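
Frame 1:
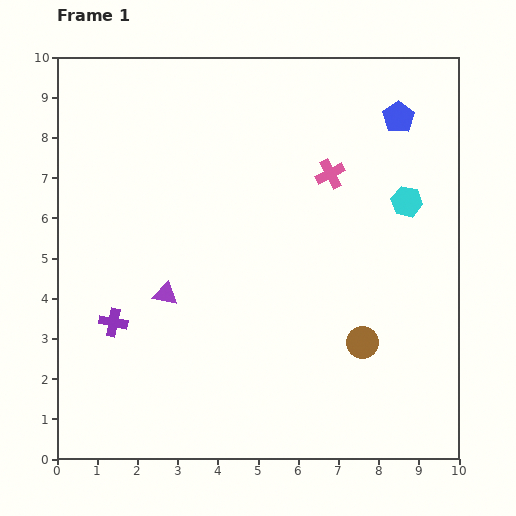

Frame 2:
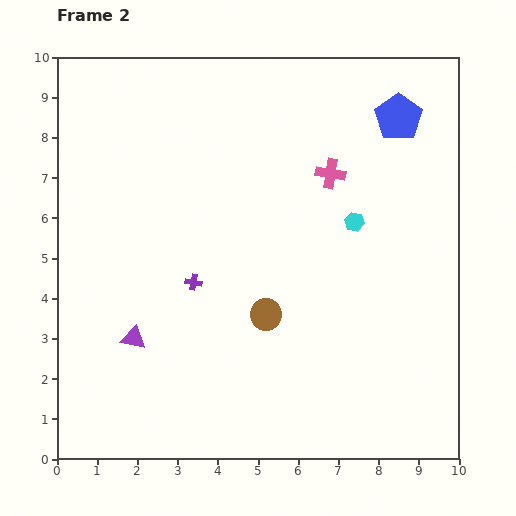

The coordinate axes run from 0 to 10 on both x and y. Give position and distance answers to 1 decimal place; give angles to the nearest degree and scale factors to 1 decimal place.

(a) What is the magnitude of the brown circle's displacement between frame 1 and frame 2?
2.5

The brown circle moved from (7.6, 2.9) to (5.2, 3.6), a distance of √(2.4² + 0.7²) ≈ 2.5.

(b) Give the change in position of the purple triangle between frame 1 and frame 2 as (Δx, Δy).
(-0.8, -1.1)

The purple triangle was at (2.7, 4.1) in frame 1 and (1.9, 3.0) in frame 2.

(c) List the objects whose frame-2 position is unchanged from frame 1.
the blue pentagon, the pink cross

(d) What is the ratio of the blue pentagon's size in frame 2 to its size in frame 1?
1.5×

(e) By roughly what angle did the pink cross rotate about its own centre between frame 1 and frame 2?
37° clockwise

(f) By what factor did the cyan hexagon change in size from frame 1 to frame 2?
0.6×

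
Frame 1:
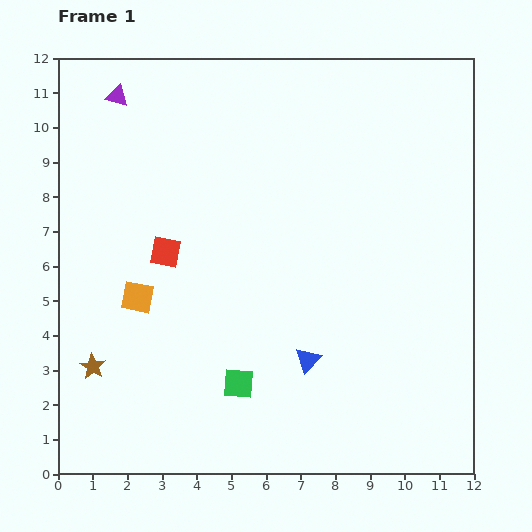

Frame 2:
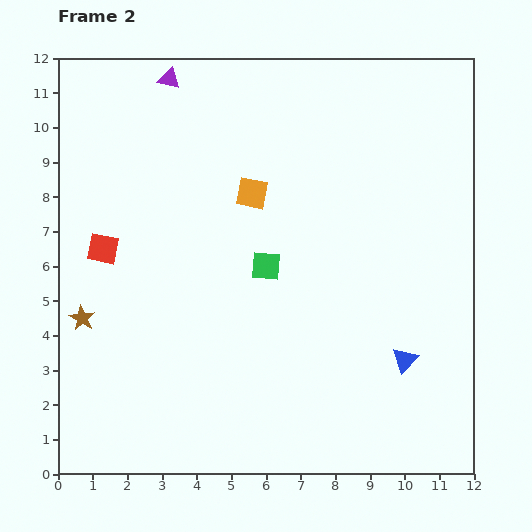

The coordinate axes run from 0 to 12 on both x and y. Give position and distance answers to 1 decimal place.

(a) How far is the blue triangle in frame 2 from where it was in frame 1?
2.8

The blue triangle moved from (7.2, 3.3) to (10.0, 3.3), a distance of √(2.8² + 0.0²) ≈ 2.8.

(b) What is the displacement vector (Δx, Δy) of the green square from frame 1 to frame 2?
(0.8, 3.4)

The green square was at (5.2, 2.6) in frame 1 and (6.0, 6.0) in frame 2.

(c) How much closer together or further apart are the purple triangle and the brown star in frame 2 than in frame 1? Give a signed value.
-0.5

Distance in frame 1: 7.8. Distance in frame 2: 7.3.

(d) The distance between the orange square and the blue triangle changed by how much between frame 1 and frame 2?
+1.3

Distance in frame 1: 5.2. Distance in frame 2: 6.5.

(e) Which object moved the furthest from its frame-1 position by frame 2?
the orange square

(moved 4.5; next 3.5)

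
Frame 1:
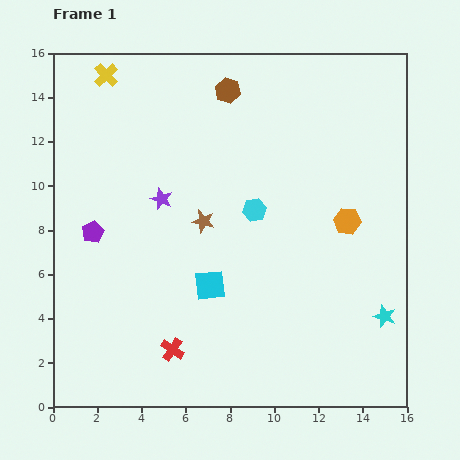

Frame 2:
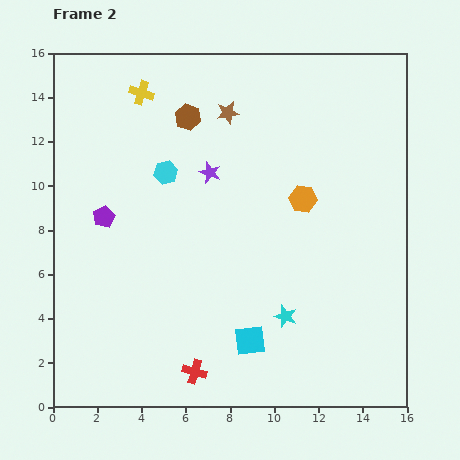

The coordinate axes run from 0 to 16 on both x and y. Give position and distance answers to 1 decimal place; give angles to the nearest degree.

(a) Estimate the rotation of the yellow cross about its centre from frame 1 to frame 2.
28° counter-clockwise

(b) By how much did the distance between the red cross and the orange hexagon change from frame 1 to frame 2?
-0.6

Distance in frame 1: 9.8. Distance in frame 2: 9.2.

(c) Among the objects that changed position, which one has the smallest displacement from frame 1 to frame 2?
the purple pentagon

(moved 0.9)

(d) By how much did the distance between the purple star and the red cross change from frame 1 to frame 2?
+2.2

Distance in frame 1: 6.8. Distance in frame 2: 9.0.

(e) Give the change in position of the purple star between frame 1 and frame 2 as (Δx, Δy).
(2.2, 1.2)

The purple star was at (4.9, 9.4) in frame 1 and (7.1, 10.6) in frame 2.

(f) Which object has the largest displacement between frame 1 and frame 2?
the brown star

(moved 5.0; next 4.5)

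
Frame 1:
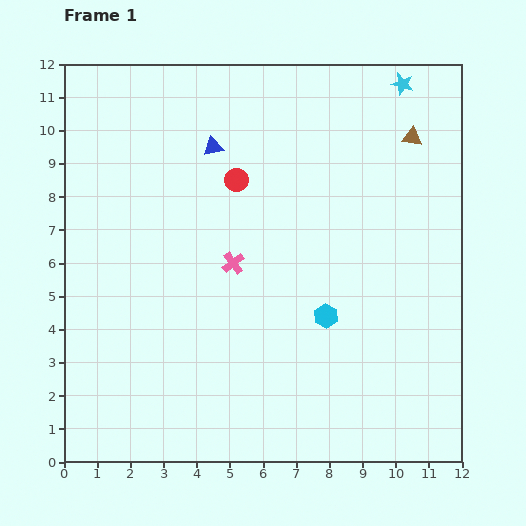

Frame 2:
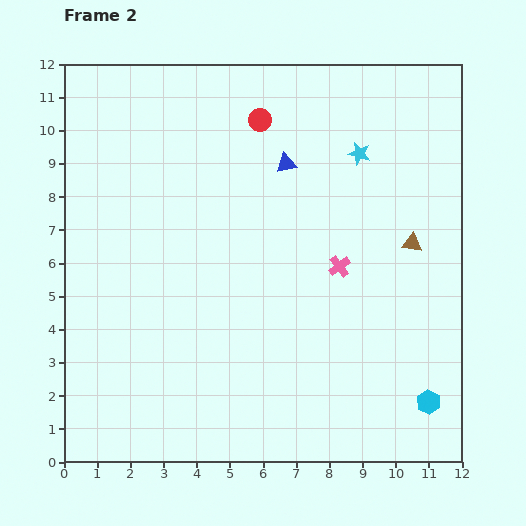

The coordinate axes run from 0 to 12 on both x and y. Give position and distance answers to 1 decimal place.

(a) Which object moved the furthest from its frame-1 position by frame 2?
the cyan hexagon

(moved 4.0; next 3.2)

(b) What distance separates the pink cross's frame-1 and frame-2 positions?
3.2

The pink cross moved from (5.1, 6.0) to (8.3, 5.9), a distance of √(3.2² + 0.1²) ≈ 3.2.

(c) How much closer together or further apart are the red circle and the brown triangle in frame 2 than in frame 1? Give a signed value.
+0.4

Distance in frame 1: 5.5. Distance in frame 2: 5.9.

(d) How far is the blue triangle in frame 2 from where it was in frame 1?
2.3

The blue triangle moved from (4.5, 9.5) to (6.7, 9.0), a distance of √(2.2² + 0.5²) ≈ 2.3.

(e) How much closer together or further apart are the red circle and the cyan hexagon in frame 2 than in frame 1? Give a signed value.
+5.0

Distance in frame 1: 4.9. Distance in frame 2: 9.9.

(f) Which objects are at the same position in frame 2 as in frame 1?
none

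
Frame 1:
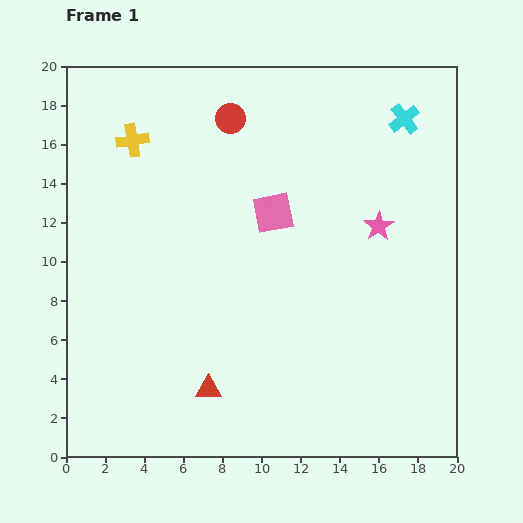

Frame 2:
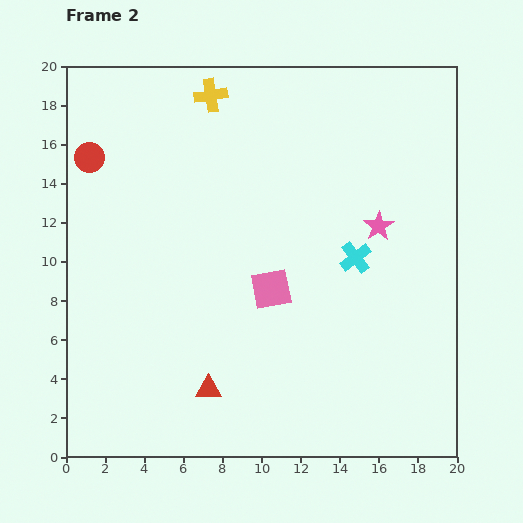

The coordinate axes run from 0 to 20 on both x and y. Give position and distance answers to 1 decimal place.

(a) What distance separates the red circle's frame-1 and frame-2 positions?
7.5

The red circle moved from (8.4, 17.3) to (1.2, 15.3), a distance of √(7.2² + 2.0²) ≈ 7.5.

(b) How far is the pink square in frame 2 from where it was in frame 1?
3.9

The pink square moved from (10.6, 12.5) to (10.5, 8.6), a distance of √(0.1² + 3.9²) ≈ 3.9.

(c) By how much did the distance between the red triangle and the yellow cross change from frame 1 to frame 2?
+1.7

Distance in frame 1: 13.3. Distance in frame 2: 15.0.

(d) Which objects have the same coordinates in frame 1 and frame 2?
the red triangle, the pink star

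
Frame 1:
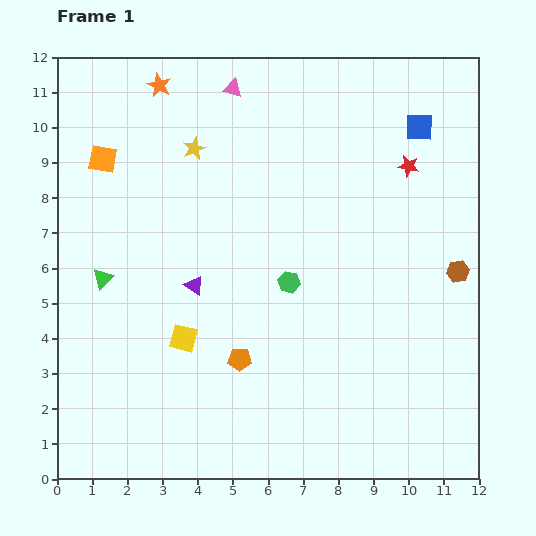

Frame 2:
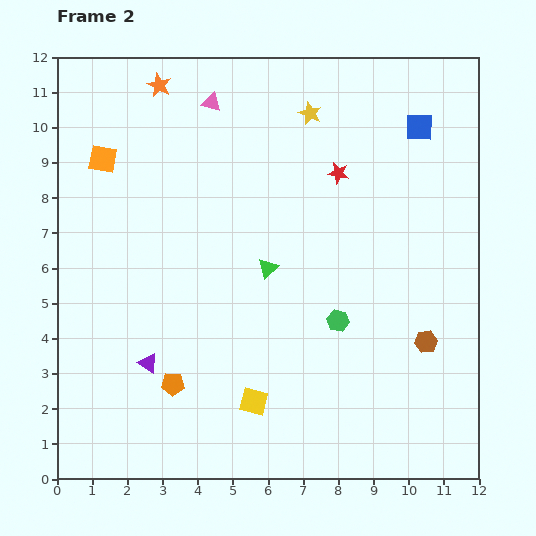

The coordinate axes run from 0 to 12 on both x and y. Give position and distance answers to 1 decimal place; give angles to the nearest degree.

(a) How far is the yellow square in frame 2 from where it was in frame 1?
2.7

The yellow square moved from (3.6, 4.0) to (5.6, 2.2), a distance of √(2.0² + 1.8²) ≈ 2.7.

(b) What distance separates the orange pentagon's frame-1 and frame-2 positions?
2.0

The orange pentagon moved from (5.2, 3.4) to (3.3, 2.7), a distance of √(1.9² + 0.7²) ≈ 2.0.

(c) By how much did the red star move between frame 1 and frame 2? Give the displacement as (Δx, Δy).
(-2.0, -0.2)

The red star was at (10.0, 8.9) in frame 1 and (8.0, 8.7) in frame 2.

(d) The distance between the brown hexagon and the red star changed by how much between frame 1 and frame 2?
+2.1

Distance in frame 1: 3.3. Distance in frame 2: 5.4.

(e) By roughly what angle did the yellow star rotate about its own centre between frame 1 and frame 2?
25° counter-clockwise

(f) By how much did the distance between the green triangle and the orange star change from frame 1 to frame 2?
+0.4

Distance in frame 1: 5.7. Distance in frame 2: 6.1.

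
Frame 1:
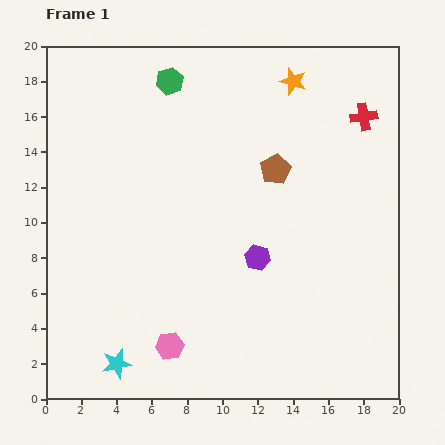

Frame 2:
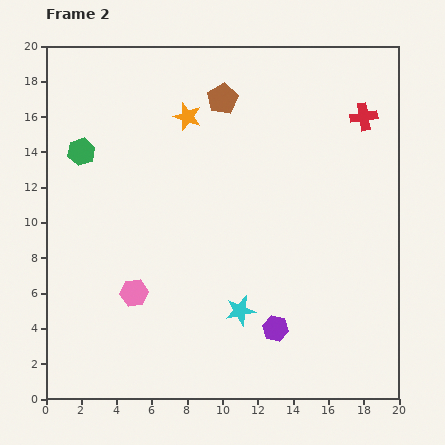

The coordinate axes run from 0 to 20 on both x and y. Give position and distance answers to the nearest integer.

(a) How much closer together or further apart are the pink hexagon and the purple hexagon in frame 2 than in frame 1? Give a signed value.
+1

Distance in frame 1: 7. Distance in frame 2: 8.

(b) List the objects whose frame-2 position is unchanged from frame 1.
the red cross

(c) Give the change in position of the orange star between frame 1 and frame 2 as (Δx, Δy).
(-6, -2)

The orange star was at (14, 18) in frame 1 and (8, 16) in frame 2.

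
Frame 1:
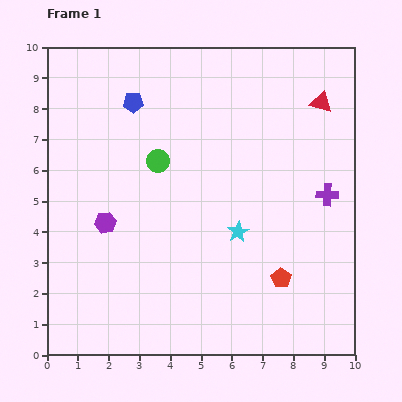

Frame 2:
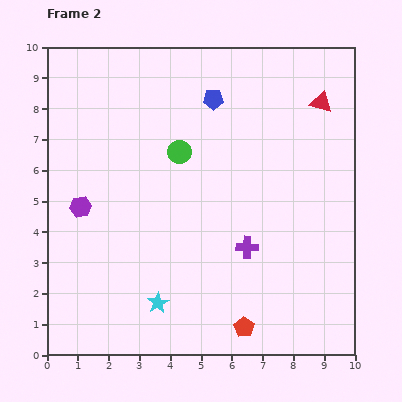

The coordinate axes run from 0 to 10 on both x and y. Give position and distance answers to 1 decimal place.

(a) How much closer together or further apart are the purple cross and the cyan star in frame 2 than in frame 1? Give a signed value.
+0.3

Distance in frame 1: 3.1. Distance in frame 2: 3.4.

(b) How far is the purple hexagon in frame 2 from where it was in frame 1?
0.9

The purple hexagon moved from (1.9, 4.3) to (1.1, 4.8), a distance of √(0.8² + 0.5²) ≈ 0.9.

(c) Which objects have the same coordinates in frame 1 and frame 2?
the red triangle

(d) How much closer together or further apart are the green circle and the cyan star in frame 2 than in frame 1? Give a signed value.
+1.4

Distance in frame 1: 3.5. Distance in frame 2: 4.9.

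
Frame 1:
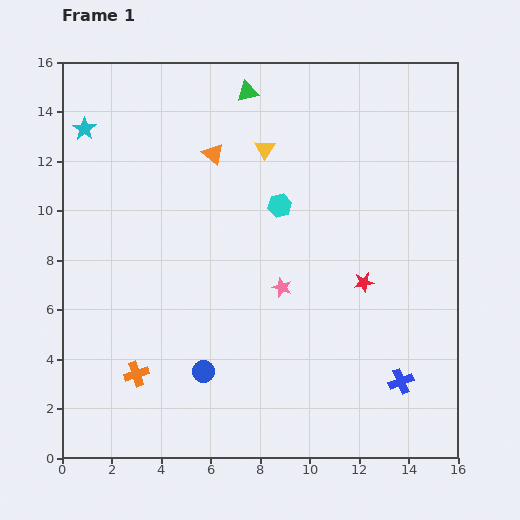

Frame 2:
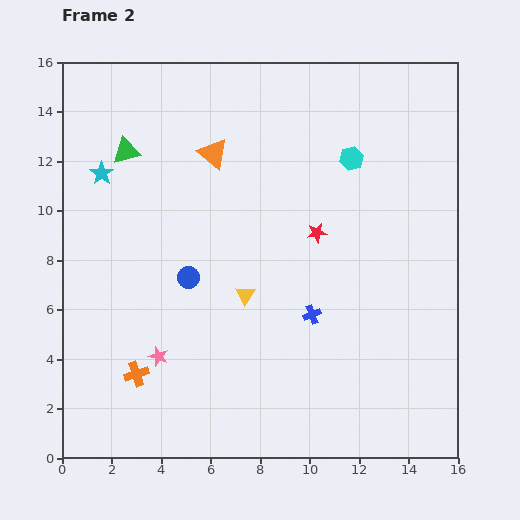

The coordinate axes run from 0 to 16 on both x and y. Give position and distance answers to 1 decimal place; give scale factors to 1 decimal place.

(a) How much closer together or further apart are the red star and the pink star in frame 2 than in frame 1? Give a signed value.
+4.8

Distance in frame 1: 3.3. Distance in frame 2: 8.1.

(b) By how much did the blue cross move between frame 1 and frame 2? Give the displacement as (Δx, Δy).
(-3.6, 2.7)

The blue cross was at (13.7, 3.1) in frame 1 and (10.1, 5.8) in frame 2.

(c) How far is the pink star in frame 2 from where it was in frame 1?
5.7

The pink star moved from (8.9, 6.9) to (3.9, 4.1), a distance of √(5.0² + 2.8²) ≈ 5.7.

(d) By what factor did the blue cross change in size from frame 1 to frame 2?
0.7×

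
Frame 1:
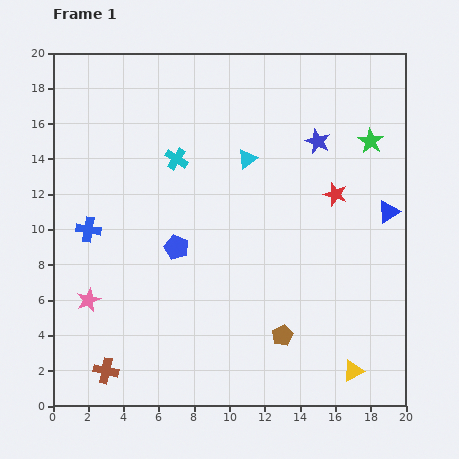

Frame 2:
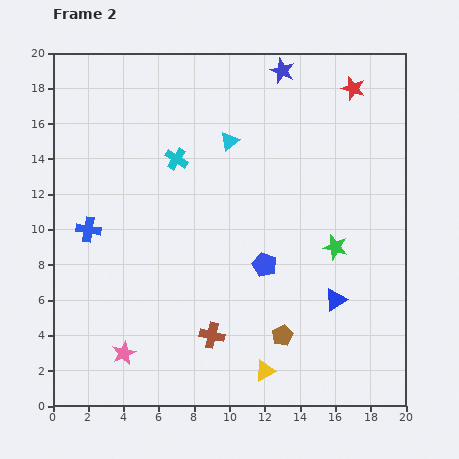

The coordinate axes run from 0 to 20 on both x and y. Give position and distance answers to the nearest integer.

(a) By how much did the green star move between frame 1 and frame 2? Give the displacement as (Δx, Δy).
(-2, -6)

The green star was at (18, 15) in frame 1 and (16, 9) in frame 2.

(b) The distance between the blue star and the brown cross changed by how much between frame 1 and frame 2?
-2

Distance in frame 1: 18. Distance in frame 2: 16.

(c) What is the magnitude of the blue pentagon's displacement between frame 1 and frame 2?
5

The blue pentagon moved from (7, 9) to (12, 8), a distance of √(5² + 1²) ≈ 5.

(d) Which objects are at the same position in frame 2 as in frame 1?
the blue cross, the brown pentagon, the cyan cross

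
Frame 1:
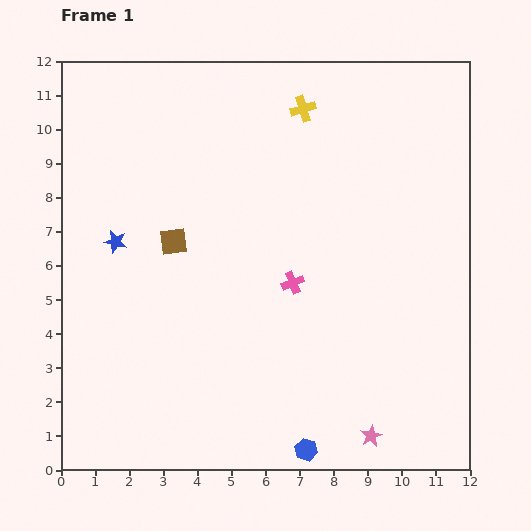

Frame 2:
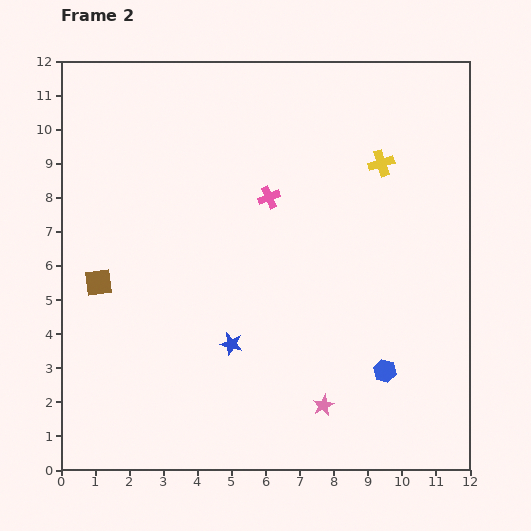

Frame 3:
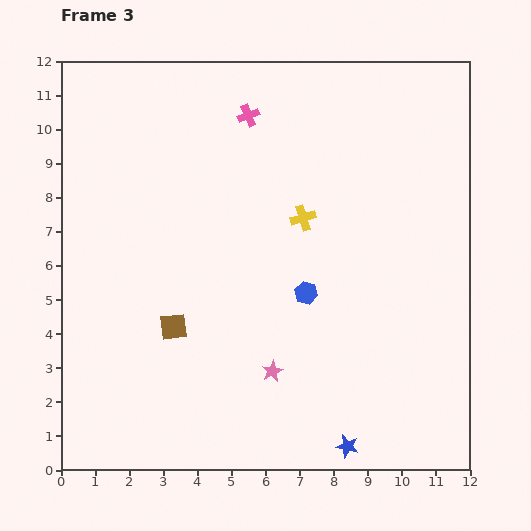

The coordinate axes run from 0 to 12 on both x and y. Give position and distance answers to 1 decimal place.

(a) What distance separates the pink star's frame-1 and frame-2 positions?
1.7

The pink star moved from (9.1, 1.0) to (7.7, 1.9), a distance of √(1.4² + 0.9²) ≈ 1.7.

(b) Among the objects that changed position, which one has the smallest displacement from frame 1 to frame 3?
the brown square

(moved 2.5)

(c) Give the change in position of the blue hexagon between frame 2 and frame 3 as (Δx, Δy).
(-2.3, 2.3)

The blue hexagon was at (9.5, 2.9) in frame 2 and (7.2, 5.2) in frame 3.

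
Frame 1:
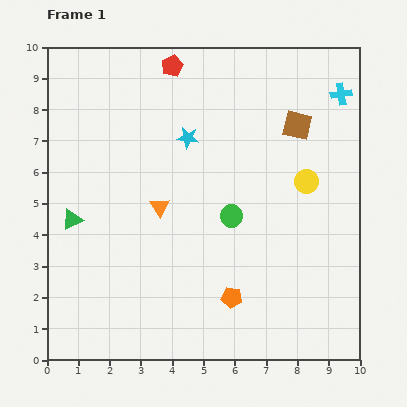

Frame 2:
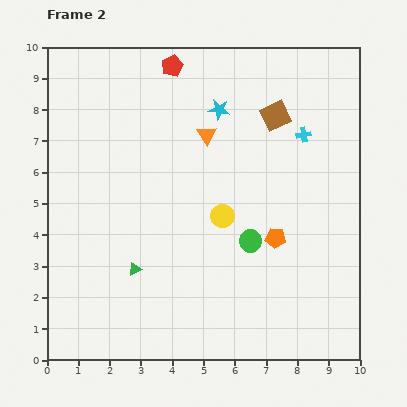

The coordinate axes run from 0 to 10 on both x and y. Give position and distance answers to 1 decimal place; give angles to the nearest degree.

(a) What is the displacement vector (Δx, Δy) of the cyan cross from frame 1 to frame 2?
(-1.2, -1.3)

The cyan cross was at (9.4, 8.5) in frame 1 and (8.2, 7.2) in frame 2.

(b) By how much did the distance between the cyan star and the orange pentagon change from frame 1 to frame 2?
-0.8

Distance in frame 1: 5.3. Distance in frame 2: 4.5.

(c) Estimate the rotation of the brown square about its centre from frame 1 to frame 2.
39° counter-clockwise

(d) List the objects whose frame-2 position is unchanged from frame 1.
the red pentagon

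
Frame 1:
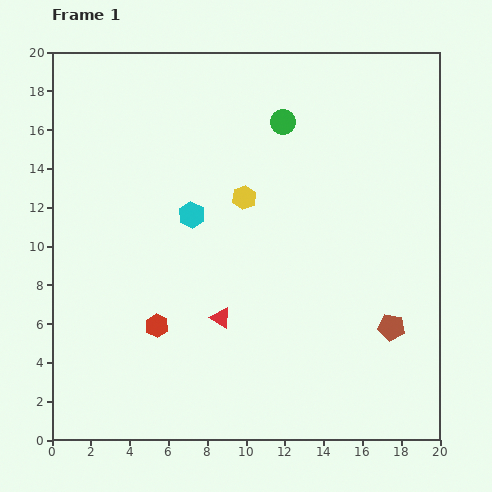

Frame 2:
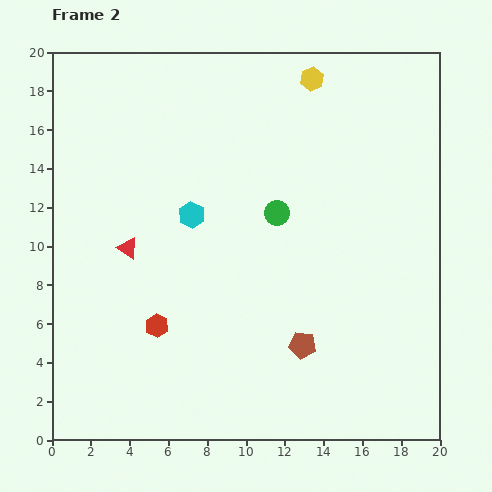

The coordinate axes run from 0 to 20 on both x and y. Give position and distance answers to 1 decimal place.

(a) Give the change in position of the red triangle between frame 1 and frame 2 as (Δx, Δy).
(-4.8, 3.6)

The red triangle was at (8.7, 6.3) in frame 1 and (3.9, 9.9) in frame 2.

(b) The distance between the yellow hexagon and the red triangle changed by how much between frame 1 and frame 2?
+6.6

Distance in frame 1: 6.3. Distance in frame 2: 12.9.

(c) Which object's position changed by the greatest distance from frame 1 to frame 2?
the yellow hexagon

(moved 7.0; next 6.0)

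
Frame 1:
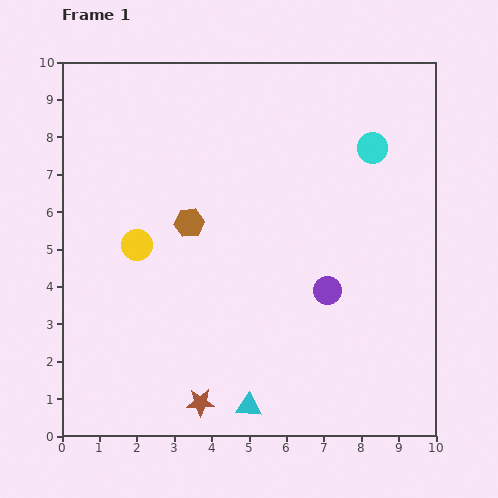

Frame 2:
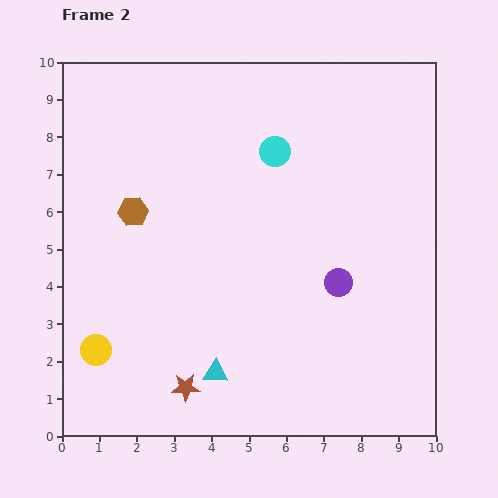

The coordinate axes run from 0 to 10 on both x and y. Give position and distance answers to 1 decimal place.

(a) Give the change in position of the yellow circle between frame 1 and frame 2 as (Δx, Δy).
(-1.1, -2.8)

The yellow circle was at (2.0, 5.1) in frame 1 and (0.9, 2.3) in frame 2.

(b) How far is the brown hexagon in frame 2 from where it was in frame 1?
1.5

The brown hexagon moved from (3.4, 5.7) to (1.9, 6.0), a distance of √(1.5² + 0.3²) ≈ 1.5.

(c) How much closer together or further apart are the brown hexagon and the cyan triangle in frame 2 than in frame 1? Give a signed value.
-0.4

Distance in frame 1: 5.2. Distance in frame 2: 4.8.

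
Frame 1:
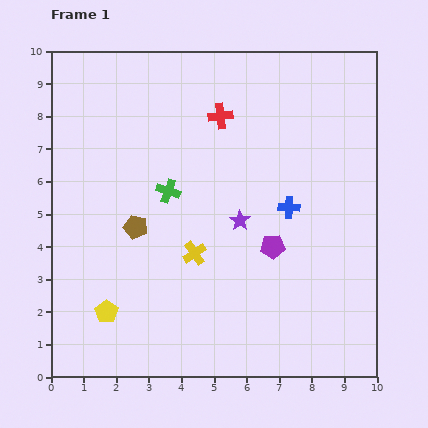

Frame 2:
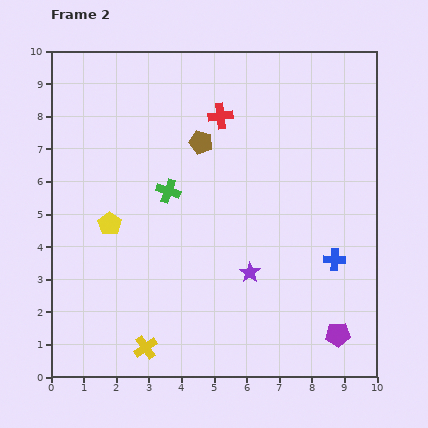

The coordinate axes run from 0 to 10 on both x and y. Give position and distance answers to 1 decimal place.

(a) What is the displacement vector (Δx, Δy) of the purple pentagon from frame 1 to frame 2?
(2.0, -2.7)

The purple pentagon was at (6.8, 4.0) in frame 1 and (8.8, 1.3) in frame 2.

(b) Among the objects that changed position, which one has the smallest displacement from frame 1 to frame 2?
the purple star

(moved 1.6)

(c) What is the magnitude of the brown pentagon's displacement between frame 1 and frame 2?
3.3

The brown pentagon moved from (2.6, 4.6) to (4.6, 7.2), a distance of √(2.0² + 2.6²) ≈ 3.3.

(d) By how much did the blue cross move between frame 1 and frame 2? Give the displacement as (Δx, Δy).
(1.4, -1.6)

The blue cross was at (7.3, 5.2) in frame 1 and (8.7, 3.6) in frame 2.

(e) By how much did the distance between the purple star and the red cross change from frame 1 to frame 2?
+1.6

Distance in frame 1: 3.3. Distance in frame 2: 4.9.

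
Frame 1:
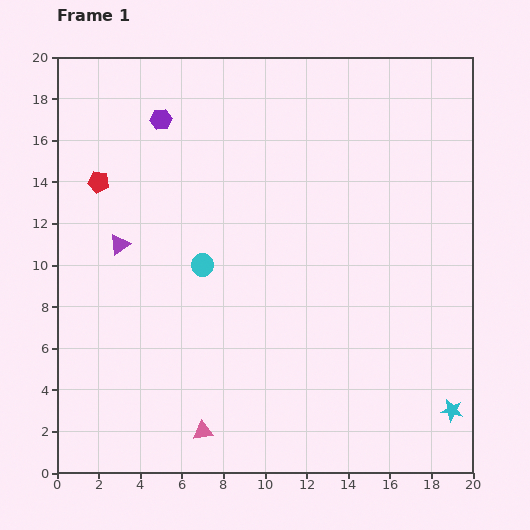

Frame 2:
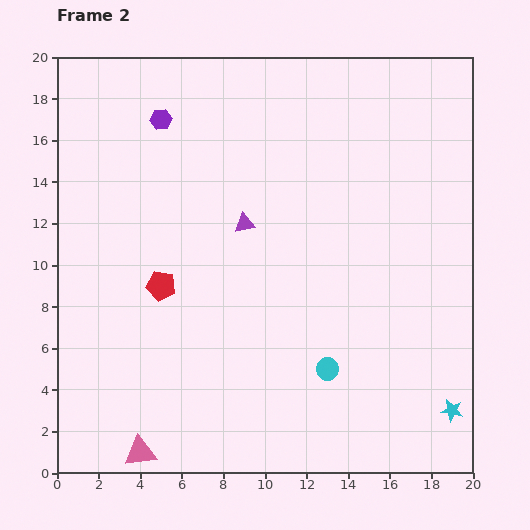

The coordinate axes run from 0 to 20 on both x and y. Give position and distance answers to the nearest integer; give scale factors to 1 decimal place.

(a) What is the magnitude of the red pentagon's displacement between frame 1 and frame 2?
6

The red pentagon moved from (2, 14) to (5, 9), a distance of √(3² + 5²) ≈ 6.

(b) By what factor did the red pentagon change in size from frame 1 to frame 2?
1.4×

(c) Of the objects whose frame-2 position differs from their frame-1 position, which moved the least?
the pink triangle

(moved 3)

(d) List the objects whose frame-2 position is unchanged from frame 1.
the cyan star, the purple hexagon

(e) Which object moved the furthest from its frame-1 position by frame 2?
the cyan circle

(moved 8; next 6)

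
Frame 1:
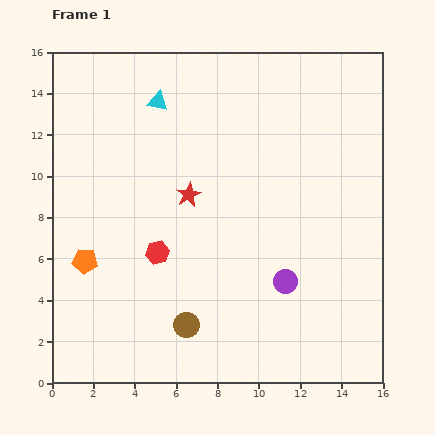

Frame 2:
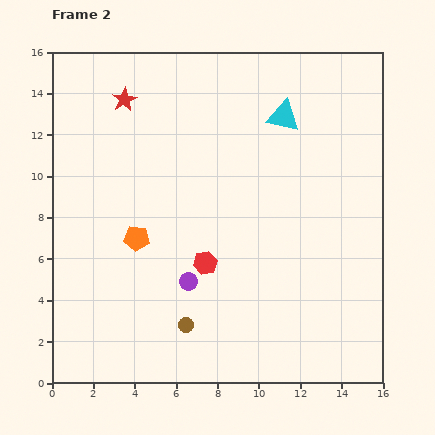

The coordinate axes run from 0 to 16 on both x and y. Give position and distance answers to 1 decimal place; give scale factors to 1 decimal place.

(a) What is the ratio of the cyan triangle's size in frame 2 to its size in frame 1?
1.6×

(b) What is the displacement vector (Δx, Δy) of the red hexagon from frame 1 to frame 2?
(2.3, -0.5)

The red hexagon was at (5.1, 6.3) in frame 1 and (7.4, 5.8) in frame 2.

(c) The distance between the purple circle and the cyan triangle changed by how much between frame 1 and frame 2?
-1.5

Distance in frame 1: 10.7. Distance in frame 2: 9.2.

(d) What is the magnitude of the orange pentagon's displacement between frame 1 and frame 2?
2.7

The orange pentagon moved from (1.6, 5.9) to (4.1, 7.0), a distance of √(2.5² + 1.1²) ≈ 2.7.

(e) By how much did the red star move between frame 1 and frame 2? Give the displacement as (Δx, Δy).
(-3.1, 4.6)

The red star was at (6.6, 9.1) in frame 1 and (3.5, 13.7) in frame 2.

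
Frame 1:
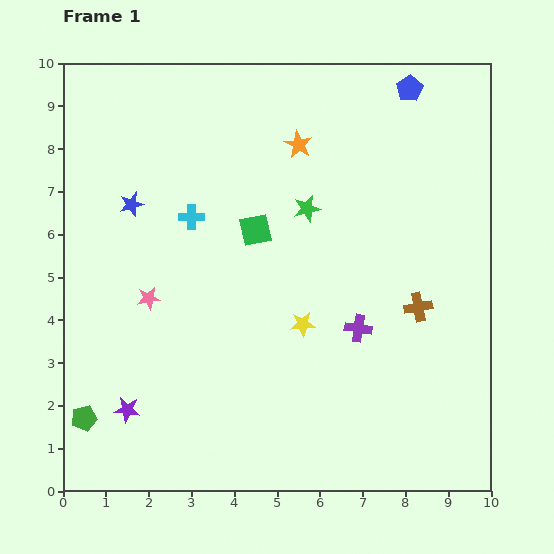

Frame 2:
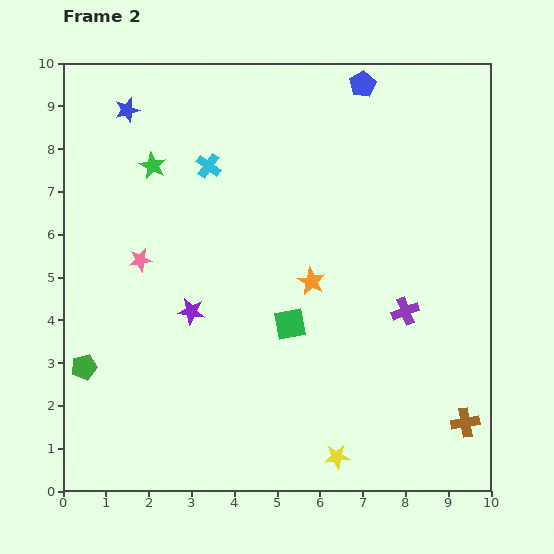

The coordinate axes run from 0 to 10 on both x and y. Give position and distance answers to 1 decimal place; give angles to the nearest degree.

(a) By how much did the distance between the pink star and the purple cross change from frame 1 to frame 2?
+1.4

Distance in frame 1: 4.9. Distance in frame 2: 6.3.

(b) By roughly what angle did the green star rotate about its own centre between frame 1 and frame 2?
30° counter-clockwise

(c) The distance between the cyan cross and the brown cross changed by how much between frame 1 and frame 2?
+2.8

Distance in frame 1: 5.7. Distance in frame 2: 8.5.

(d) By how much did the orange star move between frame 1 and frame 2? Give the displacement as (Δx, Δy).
(0.3, -3.2)

The orange star was at (5.5, 8.1) in frame 1 and (5.8, 4.9) in frame 2.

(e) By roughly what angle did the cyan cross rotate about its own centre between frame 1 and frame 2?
36° clockwise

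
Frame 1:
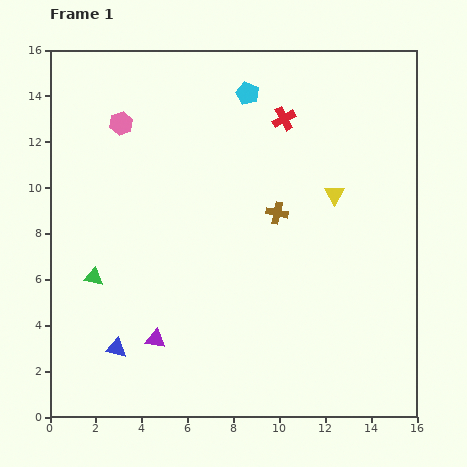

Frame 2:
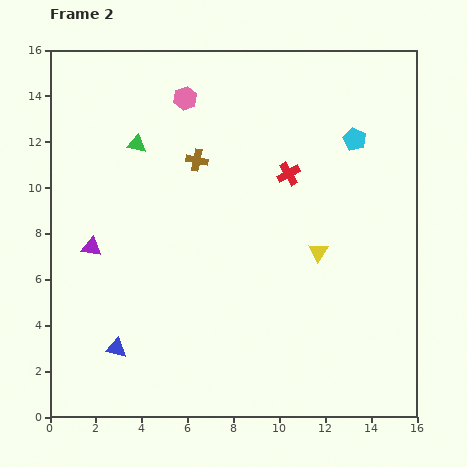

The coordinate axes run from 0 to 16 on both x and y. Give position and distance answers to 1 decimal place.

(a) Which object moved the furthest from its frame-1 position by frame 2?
the green triangle

(moved 6.1; next 5.1)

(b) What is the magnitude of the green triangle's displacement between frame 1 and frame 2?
6.1

The green triangle moved from (1.9, 6.1) to (3.8, 11.9), a distance of √(1.9² + 5.8²) ≈ 6.1.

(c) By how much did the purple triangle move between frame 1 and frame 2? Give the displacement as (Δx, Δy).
(-2.8, 4.0)

The purple triangle was at (4.6, 3.4) in frame 1 and (1.8, 7.4) in frame 2.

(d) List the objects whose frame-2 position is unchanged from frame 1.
the blue triangle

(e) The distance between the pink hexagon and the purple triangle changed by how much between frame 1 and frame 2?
-1.8

Distance in frame 1: 9.5. Distance in frame 2: 7.7.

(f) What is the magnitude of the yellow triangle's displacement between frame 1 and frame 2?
2.6

The yellow triangle moved from (12.4, 9.7) to (11.7, 7.2), a distance of √(0.7² + 2.5²) ≈ 2.6.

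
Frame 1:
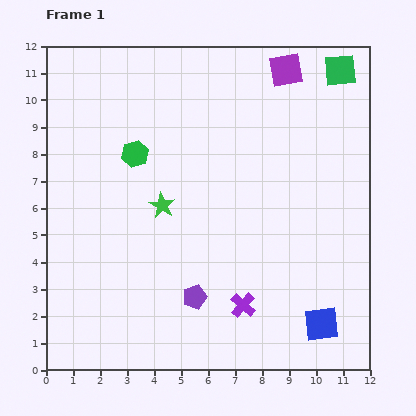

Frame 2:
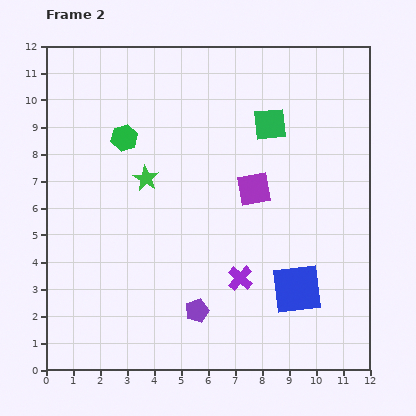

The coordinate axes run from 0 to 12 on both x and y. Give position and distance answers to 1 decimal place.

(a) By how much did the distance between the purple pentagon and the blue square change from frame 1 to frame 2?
-1.0

Distance in frame 1: 4.8. Distance in frame 2: 3.8.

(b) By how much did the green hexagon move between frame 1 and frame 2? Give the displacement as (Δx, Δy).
(-0.4, 0.6)

The green hexagon was at (3.3, 8.0) in frame 1 and (2.9, 8.6) in frame 2.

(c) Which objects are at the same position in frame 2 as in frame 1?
none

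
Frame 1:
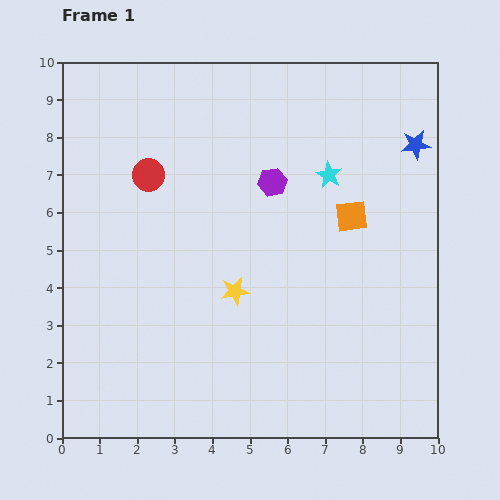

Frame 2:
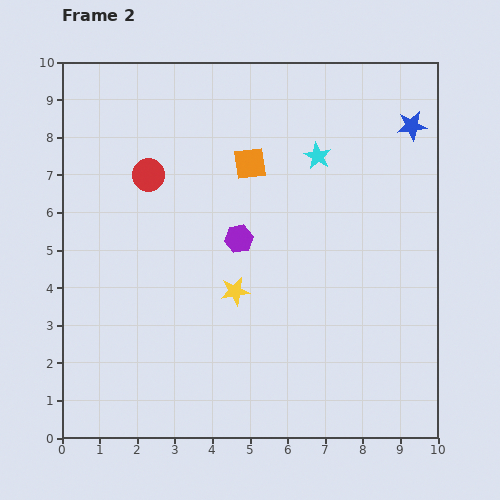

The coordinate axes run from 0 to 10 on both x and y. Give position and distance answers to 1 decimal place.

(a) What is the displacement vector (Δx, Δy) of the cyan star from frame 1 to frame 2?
(-0.3, 0.5)

The cyan star was at (7.1, 7.0) in frame 1 and (6.8, 7.5) in frame 2.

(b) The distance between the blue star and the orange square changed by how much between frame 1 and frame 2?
+1.9

Distance in frame 1: 2.5. Distance in frame 2: 4.4.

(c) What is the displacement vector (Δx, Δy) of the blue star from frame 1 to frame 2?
(-0.1, 0.5)

The blue star was at (9.4, 7.8) in frame 1 and (9.3, 8.3) in frame 2.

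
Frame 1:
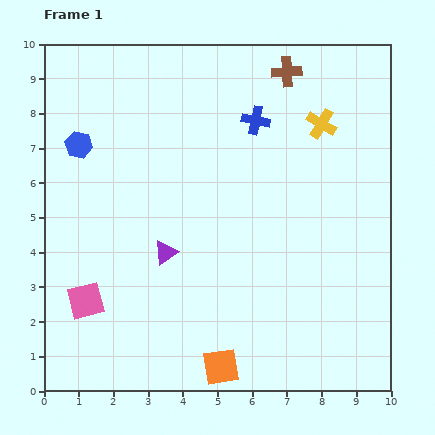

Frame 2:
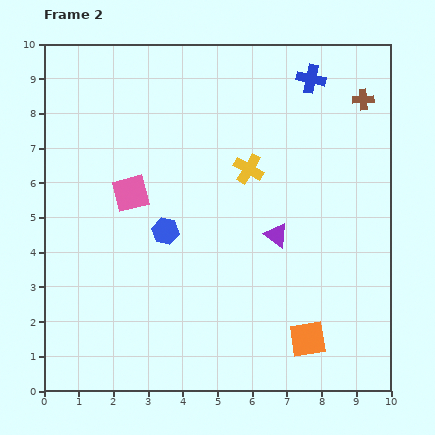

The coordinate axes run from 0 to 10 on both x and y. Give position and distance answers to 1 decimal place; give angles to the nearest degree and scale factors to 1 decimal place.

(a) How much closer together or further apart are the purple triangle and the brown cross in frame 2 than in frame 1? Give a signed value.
-1.7

Distance in frame 1: 6.3. Distance in frame 2: 4.6.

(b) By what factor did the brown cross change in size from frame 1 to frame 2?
0.7×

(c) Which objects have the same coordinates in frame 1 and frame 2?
none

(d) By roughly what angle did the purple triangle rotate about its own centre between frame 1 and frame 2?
49° counter-clockwise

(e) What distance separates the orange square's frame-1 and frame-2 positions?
2.6

The orange square moved from (5.1, 0.7) to (7.6, 1.5), a distance of √(2.5² + 0.8²) ≈ 2.6.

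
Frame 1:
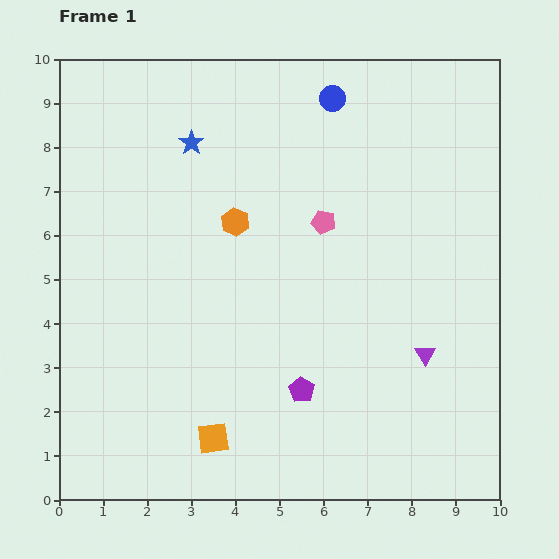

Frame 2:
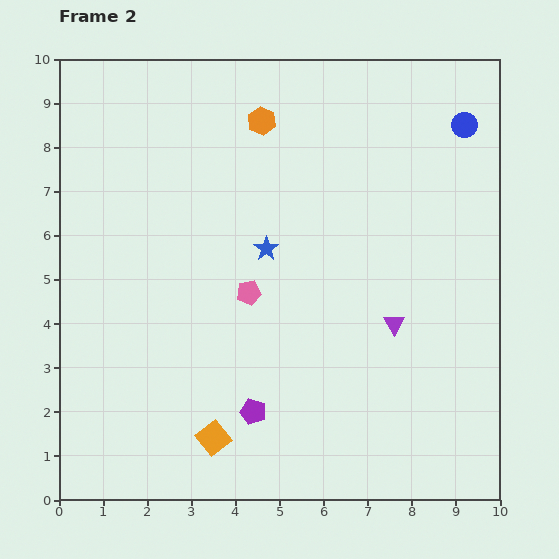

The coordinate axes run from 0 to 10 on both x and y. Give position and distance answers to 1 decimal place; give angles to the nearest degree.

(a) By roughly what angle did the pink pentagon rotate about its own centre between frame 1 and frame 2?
23° counter-clockwise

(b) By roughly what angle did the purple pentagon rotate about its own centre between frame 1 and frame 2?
16° counter-clockwise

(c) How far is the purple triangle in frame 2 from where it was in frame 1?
1.0

The purple triangle moved from (8.3, 3.3) to (7.6, 4.0), a distance of √(0.7² + 0.7²) ≈ 1.0.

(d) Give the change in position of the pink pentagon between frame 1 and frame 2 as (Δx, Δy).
(-1.7, -1.6)

The pink pentagon was at (6.0, 6.3) in frame 1 and (4.3, 4.7) in frame 2.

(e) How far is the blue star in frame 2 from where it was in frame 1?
2.9

The blue star moved from (3.0, 8.1) to (4.7, 5.7), a distance of √(1.7² + 2.4²) ≈ 2.9.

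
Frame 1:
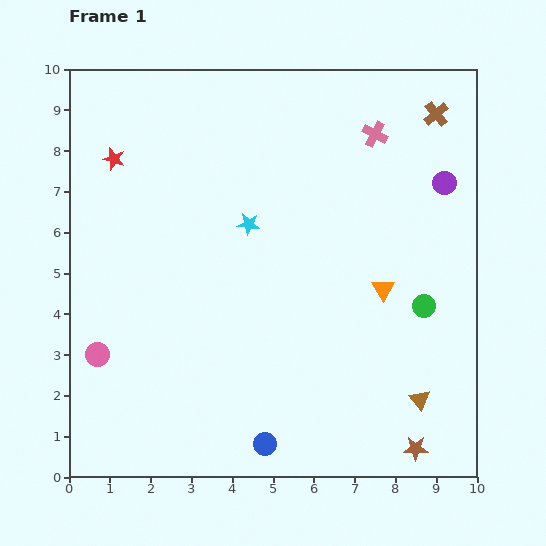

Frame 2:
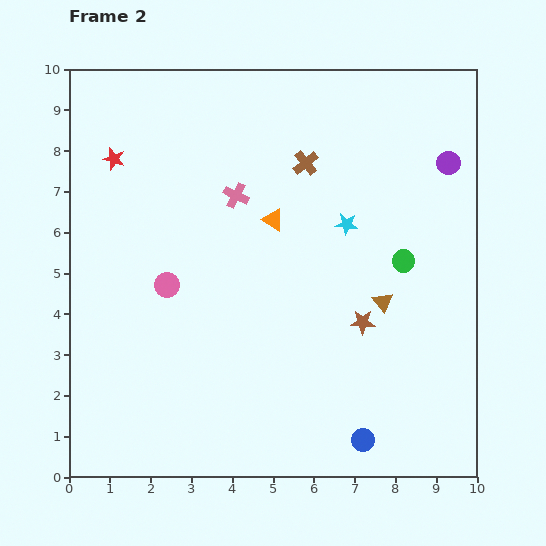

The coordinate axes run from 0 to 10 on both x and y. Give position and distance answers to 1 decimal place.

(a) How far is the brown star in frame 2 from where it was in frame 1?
3.4

The brown star moved from (8.5, 0.7) to (7.2, 3.8), a distance of √(1.3² + 3.1²) ≈ 3.4.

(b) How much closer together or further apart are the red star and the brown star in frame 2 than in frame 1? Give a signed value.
-3.0

Distance in frame 1: 10.3. Distance in frame 2: 7.3.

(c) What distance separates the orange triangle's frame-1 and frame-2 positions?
3.2

The orange triangle moved from (7.7, 4.6) to (5.0, 6.3), a distance of √(2.7² + 1.7²) ≈ 3.2.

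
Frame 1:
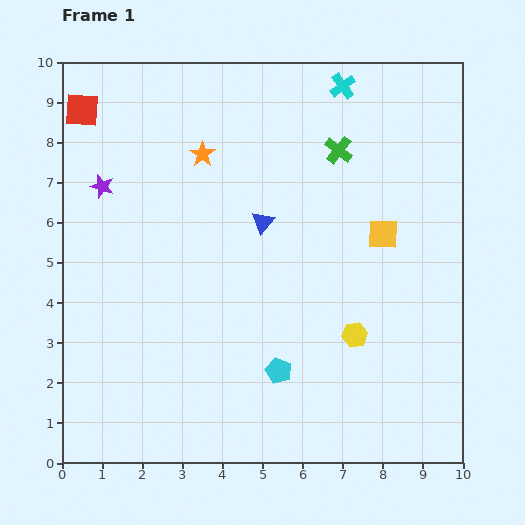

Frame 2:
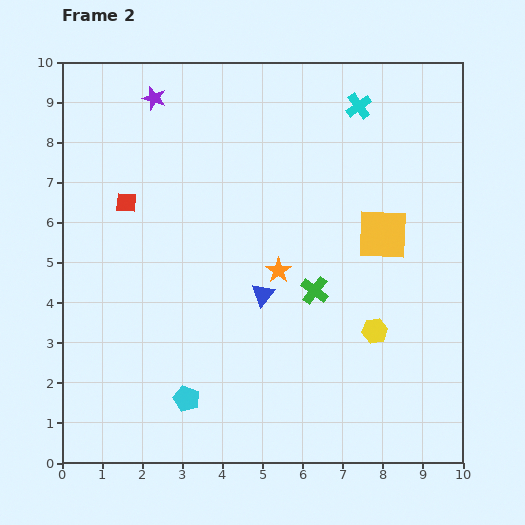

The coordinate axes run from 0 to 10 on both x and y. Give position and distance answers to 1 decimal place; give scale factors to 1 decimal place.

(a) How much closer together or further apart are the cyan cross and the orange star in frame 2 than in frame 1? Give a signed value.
+0.7

Distance in frame 1: 3.9. Distance in frame 2: 4.6.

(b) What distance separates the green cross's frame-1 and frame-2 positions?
3.6

The green cross moved from (6.9, 7.8) to (6.3, 4.3), a distance of √(0.6² + 3.5²) ≈ 3.6.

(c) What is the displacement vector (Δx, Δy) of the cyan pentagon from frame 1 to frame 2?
(-2.3, -0.7)

The cyan pentagon was at (5.4, 2.3) in frame 1 and (3.1, 1.6) in frame 2.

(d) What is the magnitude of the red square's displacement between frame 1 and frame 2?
2.5

The red square moved from (0.5, 8.8) to (1.6, 6.5), a distance of √(1.1² + 2.3²) ≈ 2.5.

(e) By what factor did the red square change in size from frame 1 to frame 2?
0.6×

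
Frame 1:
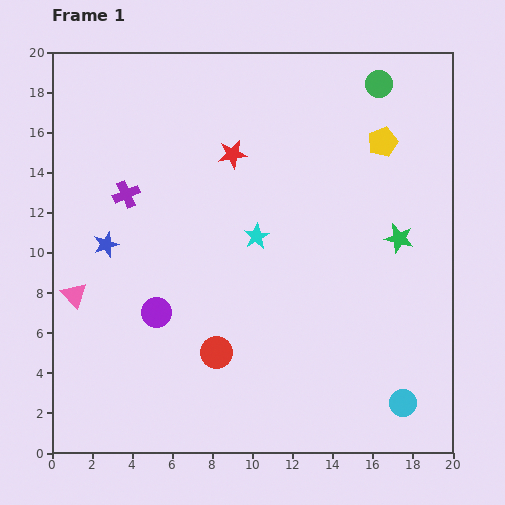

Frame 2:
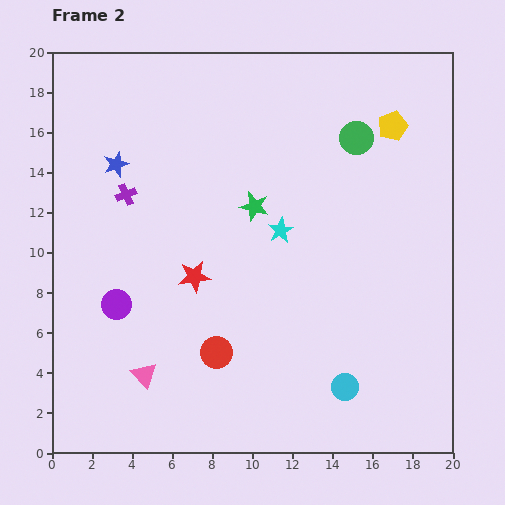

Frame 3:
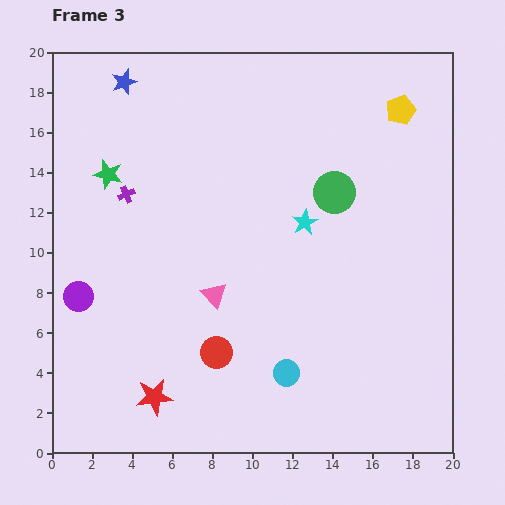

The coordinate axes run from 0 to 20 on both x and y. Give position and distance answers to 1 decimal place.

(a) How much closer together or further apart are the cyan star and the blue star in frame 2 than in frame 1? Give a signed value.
+1.3

Distance in frame 1: 7.5. Distance in frame 2: 8.8.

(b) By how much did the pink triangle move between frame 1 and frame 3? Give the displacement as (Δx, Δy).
(7.0, 0.0)

The pink triangle was at (1.1, 7.9) in frame 1 and (8.1, 7.9) in frame 3.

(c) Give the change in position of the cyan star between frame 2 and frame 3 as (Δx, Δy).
(1.2, 0.4)

The cyan star was at (11.4, 11.1) in frame 2 and (12.6, 11.5) in frame 3.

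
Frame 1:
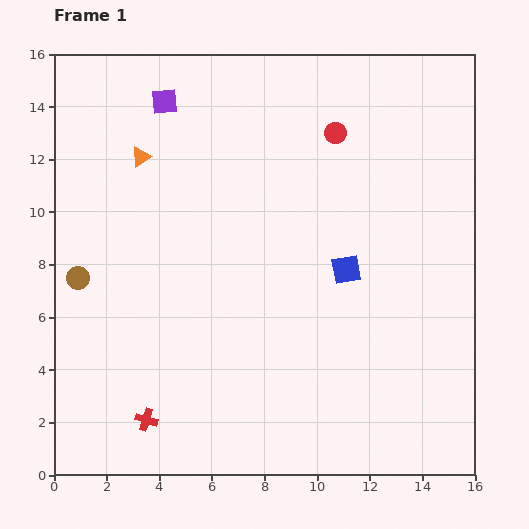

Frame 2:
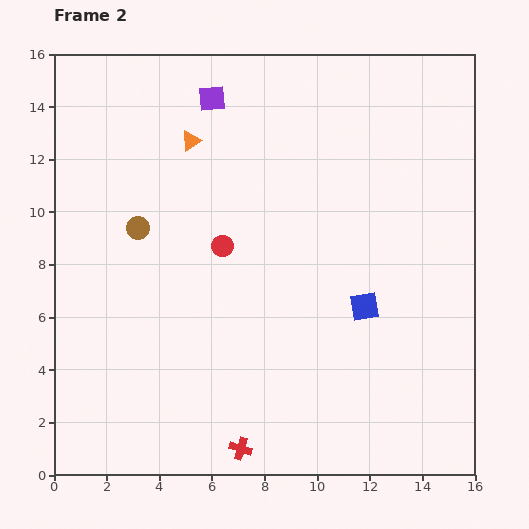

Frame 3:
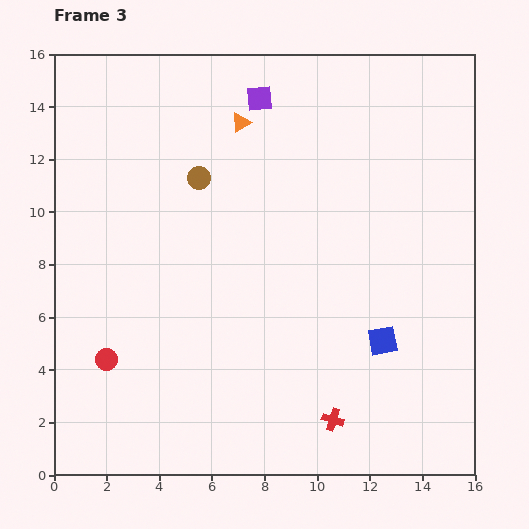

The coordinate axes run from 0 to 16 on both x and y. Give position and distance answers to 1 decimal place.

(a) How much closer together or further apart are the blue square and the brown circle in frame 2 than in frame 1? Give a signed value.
-1.1

Distance in frame 1: 10.2. Distance in frame 2: 9.1.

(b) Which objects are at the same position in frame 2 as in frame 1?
none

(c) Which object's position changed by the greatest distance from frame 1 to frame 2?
the red circle

(moved 6.1; next 3.8)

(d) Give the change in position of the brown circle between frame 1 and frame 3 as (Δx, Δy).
(4.6, 3.8)

The brown circle was at (0.9, 7.5) in frame 1 and (5.5, 11.3) in frame 3.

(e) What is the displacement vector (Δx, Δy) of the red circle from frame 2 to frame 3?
(-4.4, -4.3)

The red circle was at (6.4, 8.7) in frame 2 and (2.0, 4.4) in frame 3.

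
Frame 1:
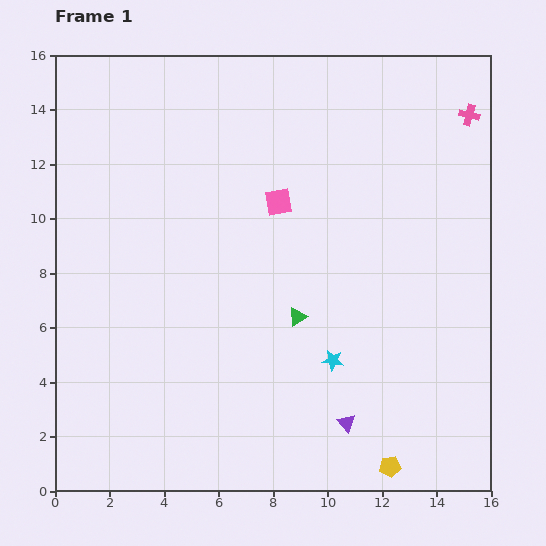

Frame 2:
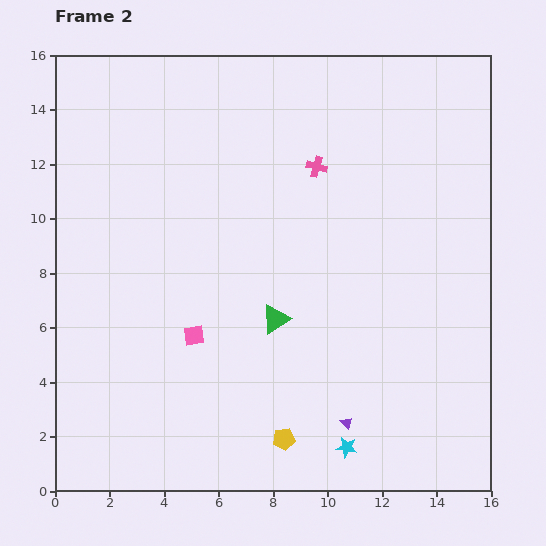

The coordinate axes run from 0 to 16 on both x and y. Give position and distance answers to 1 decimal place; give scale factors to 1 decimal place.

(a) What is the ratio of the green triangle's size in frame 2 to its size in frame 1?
1.6×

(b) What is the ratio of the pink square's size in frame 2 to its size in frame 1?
0.8×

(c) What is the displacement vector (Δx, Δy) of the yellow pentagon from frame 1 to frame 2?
(-3.9, 1.0)

The yellow pentagon was at (12.3, 0.9) in frame 1 and (8.4, 1.9) in frame 2.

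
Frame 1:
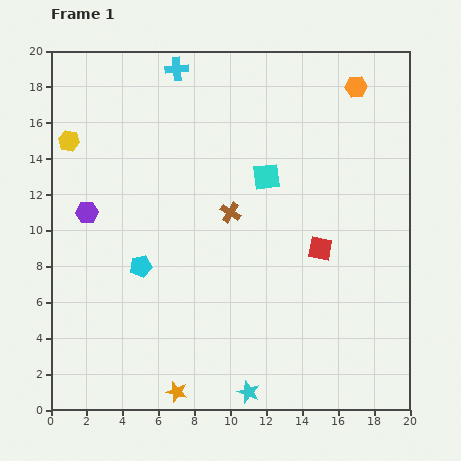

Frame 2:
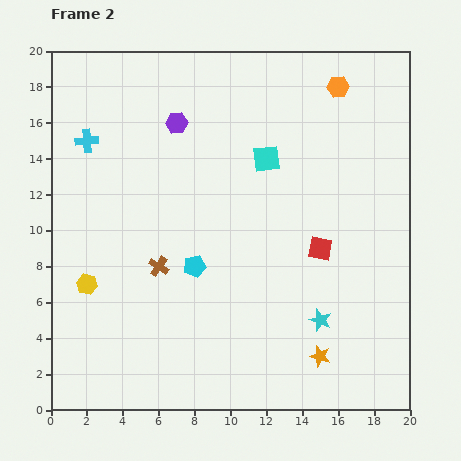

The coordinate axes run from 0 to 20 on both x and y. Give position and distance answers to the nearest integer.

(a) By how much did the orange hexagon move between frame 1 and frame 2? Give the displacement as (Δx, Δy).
(-1, 0)

The orange hexagon was at (17, 18) in frame 1 and (16, 18) in frame 2.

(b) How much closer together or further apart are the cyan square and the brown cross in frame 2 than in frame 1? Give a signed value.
+5

Distance in frame 1: 3. Distance in frame 2: 8.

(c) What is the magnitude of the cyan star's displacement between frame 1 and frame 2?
6

The cyan star moved from (11, 1) to (15, 5), a distance of √(4² + 4²) ≈ 6.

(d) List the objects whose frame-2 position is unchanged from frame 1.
the red square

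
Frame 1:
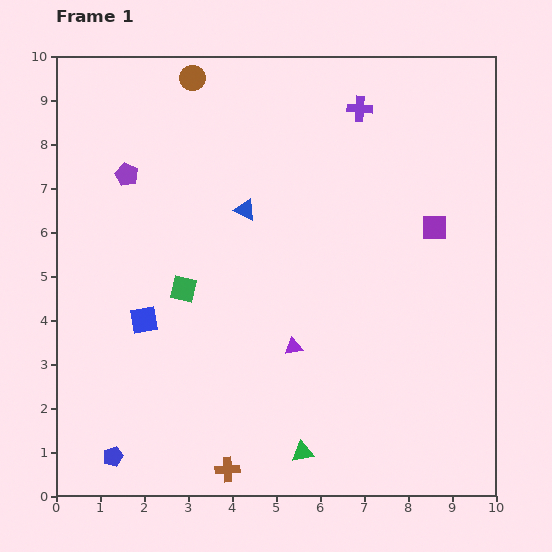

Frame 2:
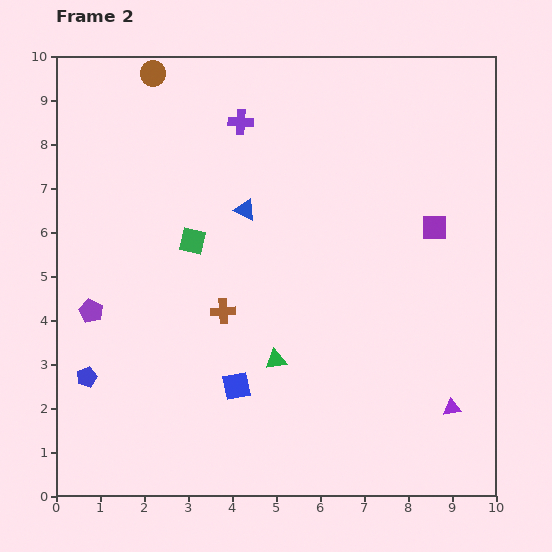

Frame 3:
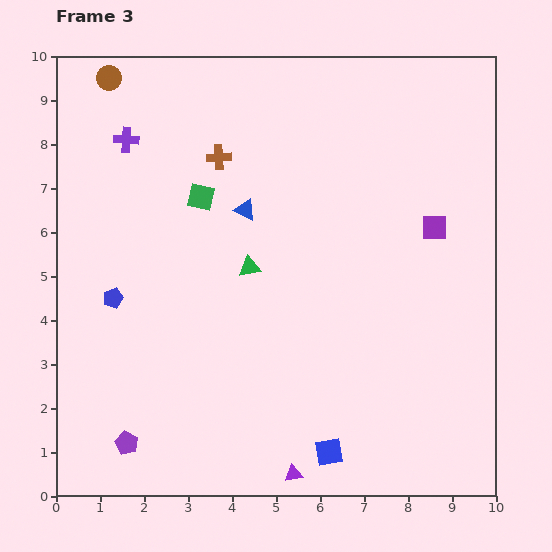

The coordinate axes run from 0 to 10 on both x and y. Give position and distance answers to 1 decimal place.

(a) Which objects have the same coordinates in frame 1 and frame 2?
the purple square, the blue triangle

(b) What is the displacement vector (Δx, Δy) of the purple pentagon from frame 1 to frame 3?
(0.0, -6.1)

The purple pentagon was at (1.6, 7.3) in frame 1 and (1.6, 1.2) in frame 3.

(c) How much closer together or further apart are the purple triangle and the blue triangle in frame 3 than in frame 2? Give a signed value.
-0.4

Distance in frame 2: 6.5. Distance in frame 3: 6.1.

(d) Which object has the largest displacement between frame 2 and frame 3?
the purple triangle

(moved 3.9; next 3.5)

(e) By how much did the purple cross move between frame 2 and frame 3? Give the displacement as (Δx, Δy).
(-2.6, -0.4)

The purple cross was at (4.2, 8.5) in frame 2 and (1.6, 8.1) in frame 3.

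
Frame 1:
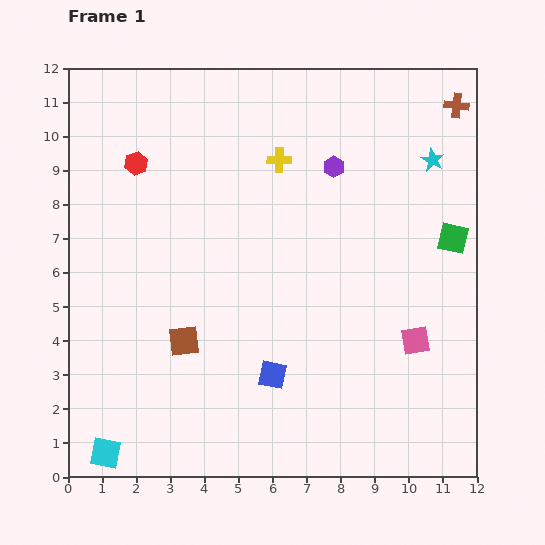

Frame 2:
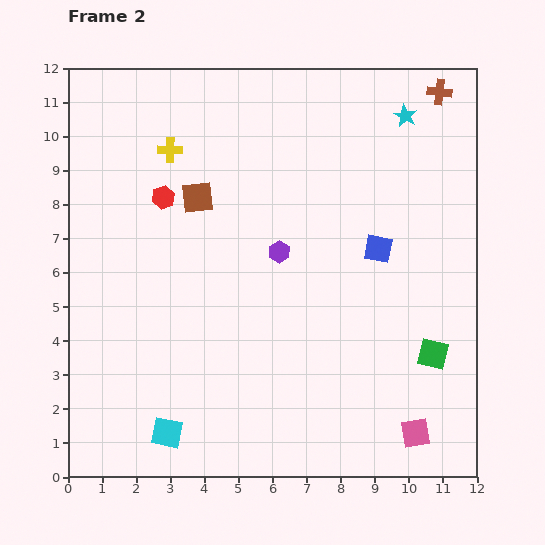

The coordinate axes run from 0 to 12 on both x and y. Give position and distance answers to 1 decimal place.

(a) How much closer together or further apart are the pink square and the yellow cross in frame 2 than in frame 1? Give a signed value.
+4.4

Distance in frame 1: 6.6. Distance in frame 2: 11.0.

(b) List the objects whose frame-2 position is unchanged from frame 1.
none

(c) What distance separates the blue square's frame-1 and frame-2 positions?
4.8

The blue square moved from (6.0, 3.0) to (9.1, 6.7), a distance of √(3.1² + 3.7²) ≈ 4.8.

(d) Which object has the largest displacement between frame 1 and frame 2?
the blue square

(moved 4.8; next 4.2)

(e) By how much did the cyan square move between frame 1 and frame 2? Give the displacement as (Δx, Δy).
(1.8, 0.6)

The cyan square was at (1.1, 0.7) in frame 1 and (2.9, 1.3) in frame 2.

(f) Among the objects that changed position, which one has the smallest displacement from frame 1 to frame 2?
the brown cross

(moved 0.6)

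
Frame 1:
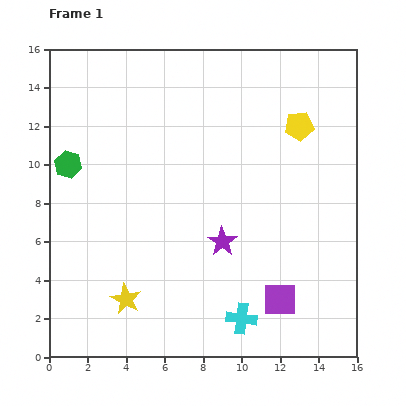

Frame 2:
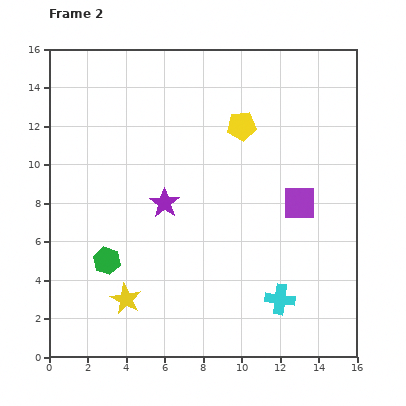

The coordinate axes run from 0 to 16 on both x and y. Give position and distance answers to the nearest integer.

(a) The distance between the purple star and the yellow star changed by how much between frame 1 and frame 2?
-1

Distance in frame 1: 6. Distance in frame 2: 5.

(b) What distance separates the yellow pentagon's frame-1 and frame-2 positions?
3

The yellow pentagon moved from (13, 12) to (10, 12), a distance of √(3² + 0²) ≈ 3.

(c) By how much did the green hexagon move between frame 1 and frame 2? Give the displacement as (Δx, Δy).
(2, -5)

The green hexagon was at (1, 10) in frame 1 and (3, 5) in frame 2.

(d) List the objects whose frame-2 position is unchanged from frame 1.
the yellow star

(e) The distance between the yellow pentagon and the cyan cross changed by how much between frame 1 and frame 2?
-1

Distance in frame 1: 10. Distance in frame 2: 9.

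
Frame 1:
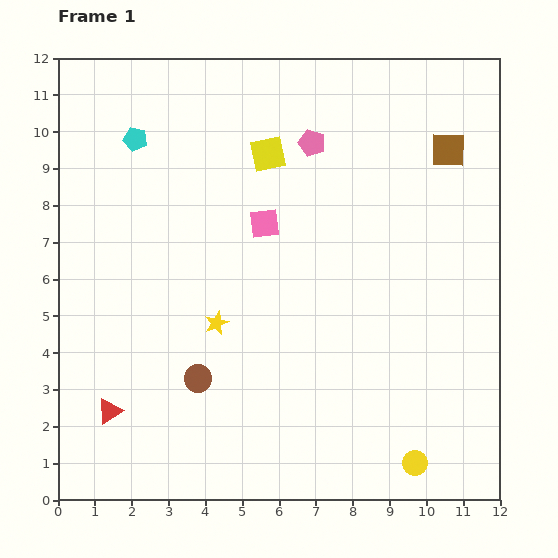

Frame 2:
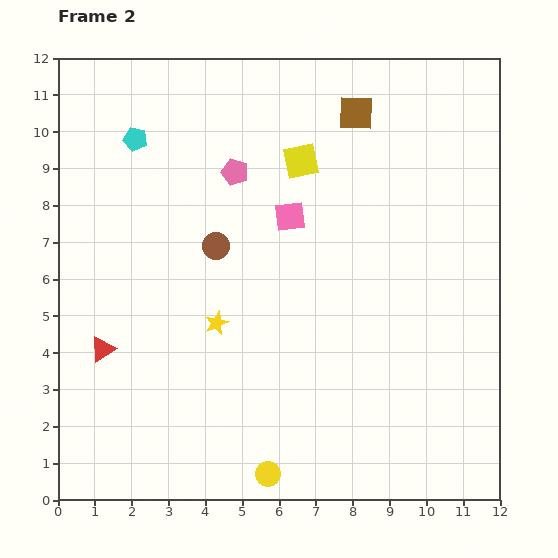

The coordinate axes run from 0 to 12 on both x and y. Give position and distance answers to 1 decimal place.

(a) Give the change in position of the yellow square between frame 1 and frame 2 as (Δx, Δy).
(0.9, -0.2)

The yellow square was at (5.7, 9.4) in frame 1 and (6.6, 9.2) in frame 2.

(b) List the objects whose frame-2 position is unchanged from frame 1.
the yellow star, the cyan pentagon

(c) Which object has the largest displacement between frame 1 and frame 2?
the yellow circle

(moved 4.0; next 3.6)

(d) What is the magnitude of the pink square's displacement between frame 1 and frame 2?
0.7

The pink square moved from (5.6, 7.5) to (6.3, 7.7), a distance of √(0.7² + 0.2²) ≈ 0.7.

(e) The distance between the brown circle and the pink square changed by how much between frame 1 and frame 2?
-2.4

Distance in frame 1: 4.6. Distance in frame 2: 2.2.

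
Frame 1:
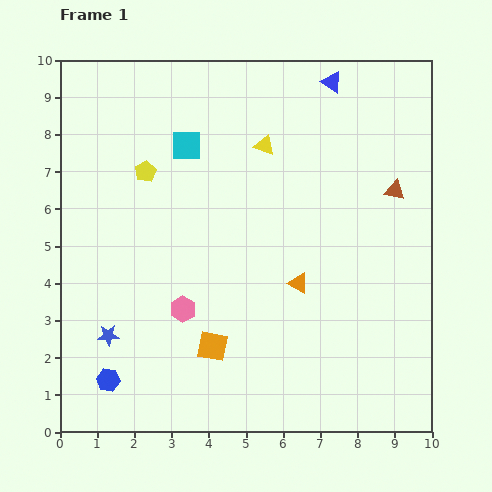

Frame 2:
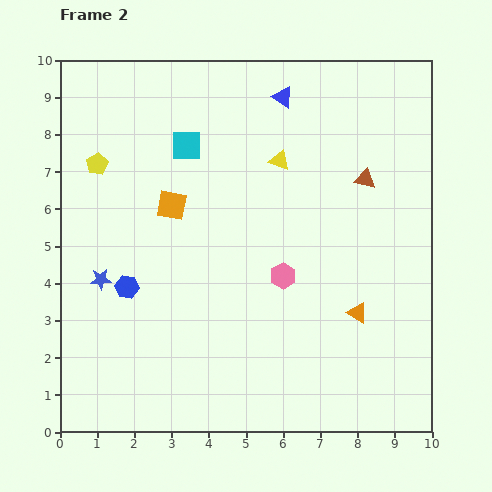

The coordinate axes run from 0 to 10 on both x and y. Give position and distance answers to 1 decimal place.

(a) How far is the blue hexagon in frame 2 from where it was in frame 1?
2.5

The blue hexagon moved from (1.3, 1.4) to (1.8, 3.9), a distance of √(0.5² + 2.5²) ≈ 2.5.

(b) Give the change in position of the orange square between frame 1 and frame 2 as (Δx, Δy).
(-1.1, 3.8)

The orange square was at (4.1, 2.3) in frame 1 and (3.0, 6.1) in frame 2.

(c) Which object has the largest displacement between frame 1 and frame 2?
the orange square

(moved 4.0; next 2.8)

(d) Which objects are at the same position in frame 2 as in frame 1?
the cyan square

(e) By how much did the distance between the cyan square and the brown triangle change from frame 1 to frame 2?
-0.8

Distance in frame 1: 5.7. Distance in frame 2: 4.9.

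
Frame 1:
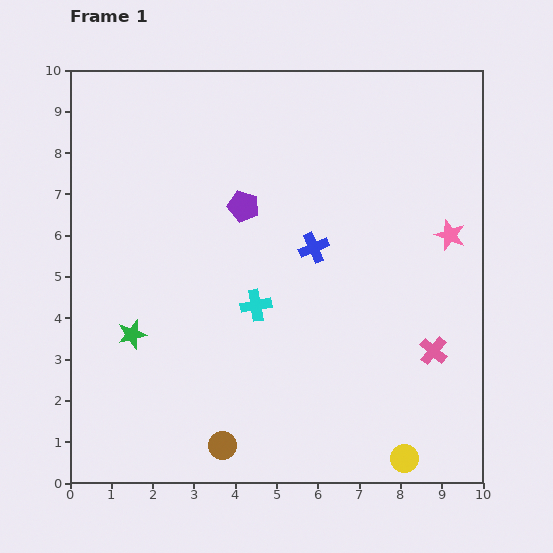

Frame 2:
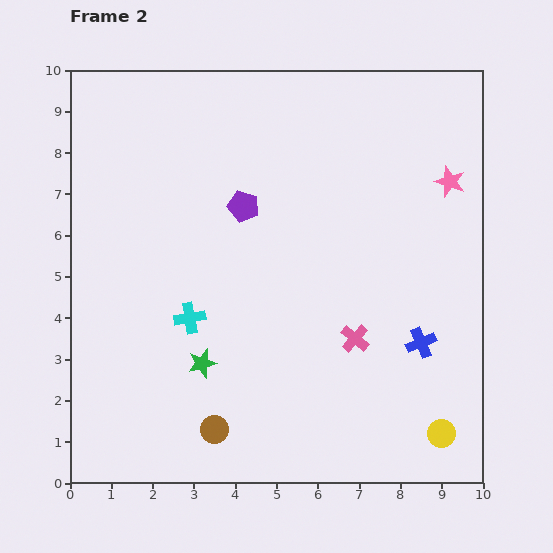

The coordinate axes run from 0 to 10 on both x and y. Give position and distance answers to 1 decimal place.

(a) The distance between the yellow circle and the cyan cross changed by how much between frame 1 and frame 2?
+1.5

Distance in frame 1: 5.2. Distance in frame 2: 6.7.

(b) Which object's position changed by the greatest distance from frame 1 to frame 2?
the blue cross

(moved 3.5; next 1.9)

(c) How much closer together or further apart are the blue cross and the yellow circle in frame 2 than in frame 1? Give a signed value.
-3.3

Distance in frame 1: 5.6. Distance in frame 2: 2.3.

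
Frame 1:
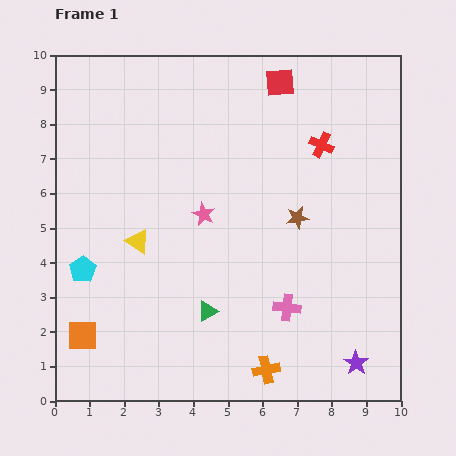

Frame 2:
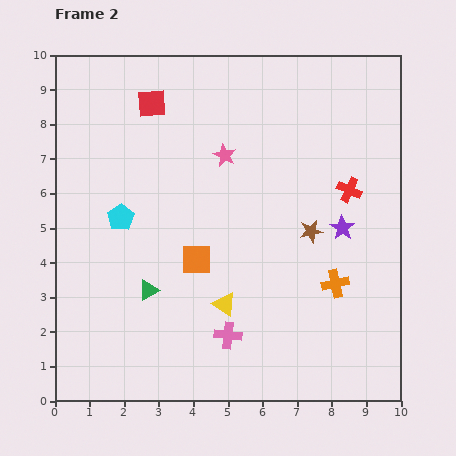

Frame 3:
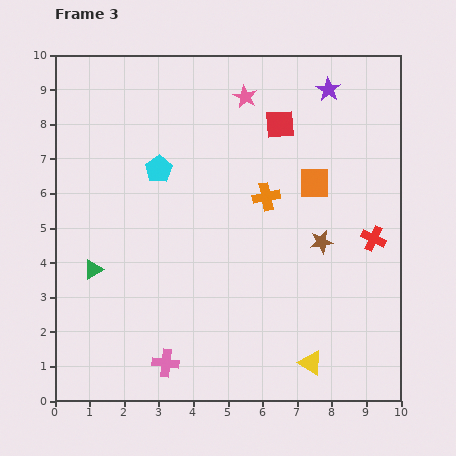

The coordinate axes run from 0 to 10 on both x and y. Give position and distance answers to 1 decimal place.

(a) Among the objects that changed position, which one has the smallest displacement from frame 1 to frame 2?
the brown star

(moved 0.6)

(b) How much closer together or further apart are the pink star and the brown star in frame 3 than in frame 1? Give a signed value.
+2.0

Distance in frame 1: 2.7. Distance in frame 3: 4.7.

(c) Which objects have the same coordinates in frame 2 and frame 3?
none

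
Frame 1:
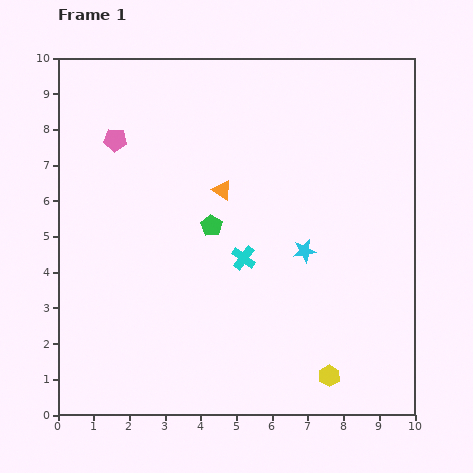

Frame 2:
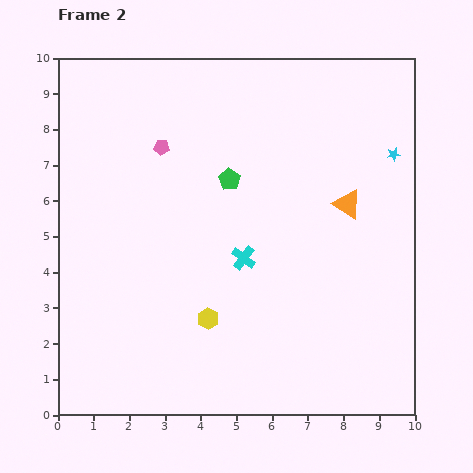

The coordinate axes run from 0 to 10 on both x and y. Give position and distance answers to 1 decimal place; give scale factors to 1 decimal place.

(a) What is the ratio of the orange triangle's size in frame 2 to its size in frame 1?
1.5×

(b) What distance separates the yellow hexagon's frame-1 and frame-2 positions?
3.8

The yellow hexagon moved from (7.6, 1.1) to (4.2, 2.7), a distance of √(3.4² + 1.6²) ≈ 3.8.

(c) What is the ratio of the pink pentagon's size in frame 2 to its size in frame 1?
0.7×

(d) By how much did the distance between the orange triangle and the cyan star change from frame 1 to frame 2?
-1.0

Distance in frame 1: 2.9. Distance in frame 2: 1.9.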